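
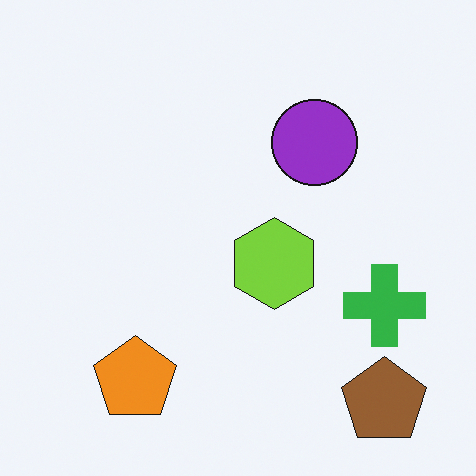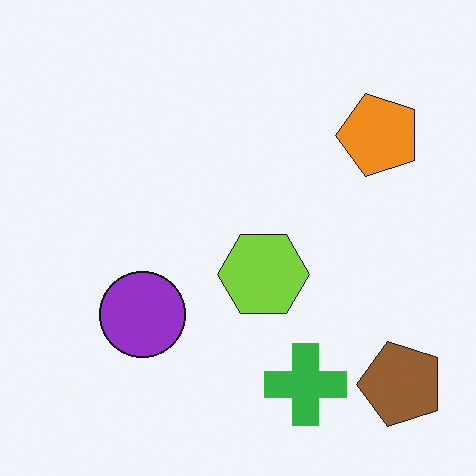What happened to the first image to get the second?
The second image is the first transposed (reflected across the top-left ↔ bottom-right diagonal).

Shapes have swapped their row and column positions — what was in the top-right is now in the bottom-left — a diagonal reflection.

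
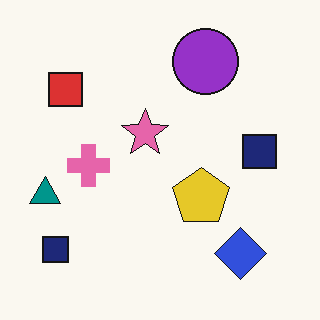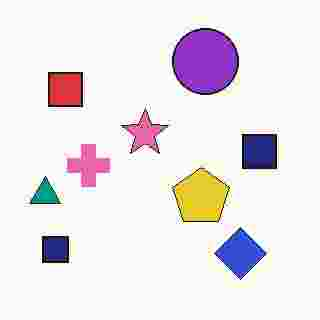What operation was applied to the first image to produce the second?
Degraded with heavy JPEG compression.

Blocky 8×8 compression artifacts appear around shape edges and the flat background shows ringing — characteristic JPEG degradation.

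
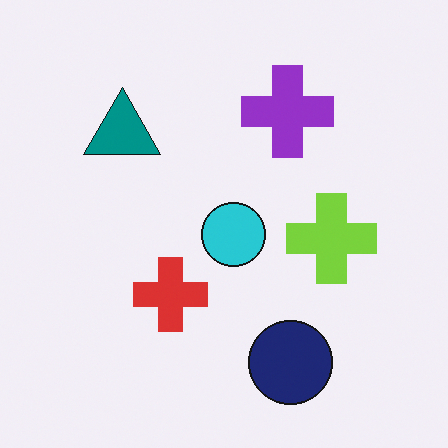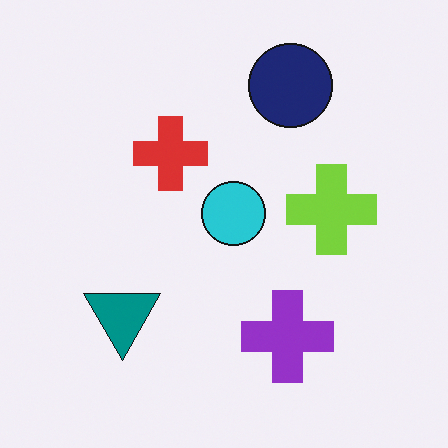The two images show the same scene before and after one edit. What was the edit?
This is the original image flipped vertically (top ↔ bottom).

The navy circle is in the bottom of the first image and the top of the second — shapes on opposite sides of the horizontal midline have swapped in a mirror flip.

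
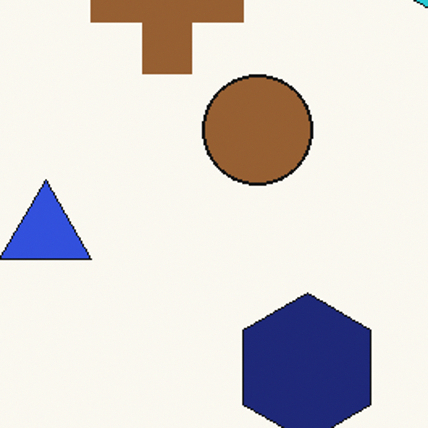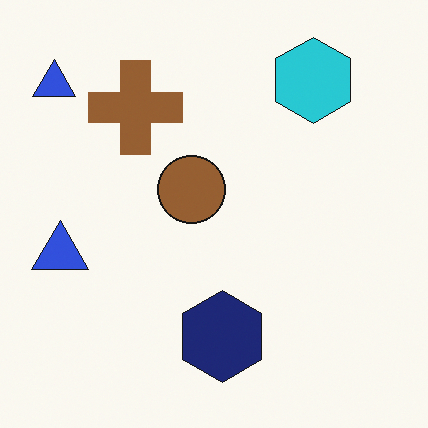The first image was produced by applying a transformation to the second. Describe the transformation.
The first image is the second cropped to a modestly smaller region and rescaled.

The visible shapes are larger and the field of view is narrower; shapes near the original edges may be partly or wholly outside the frame — a crop-and-rescale.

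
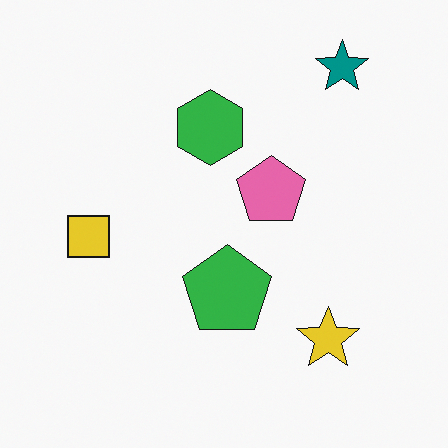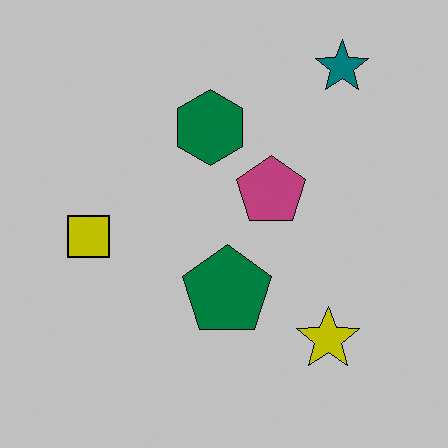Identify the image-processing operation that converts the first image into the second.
The transformation is: heavily posterized to just a handful of flat colors.

Each flat color has snapped to a coarser quantized level — most visibly, the near-white background has dropped to a flat grey.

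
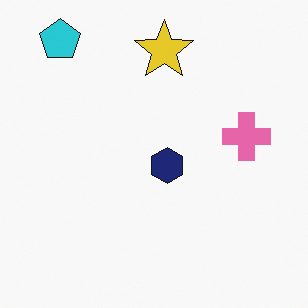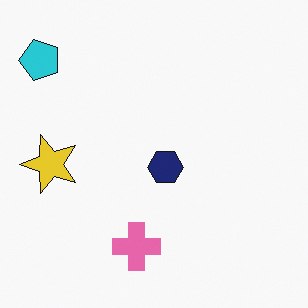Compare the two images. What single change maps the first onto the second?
The second image is the first transposed (reflected across the top-left ↔ bottom-right diagonal).

Shapes have swapped their row and column positions — what was in the top-right is now in the bottom-left — a diagonal reflection.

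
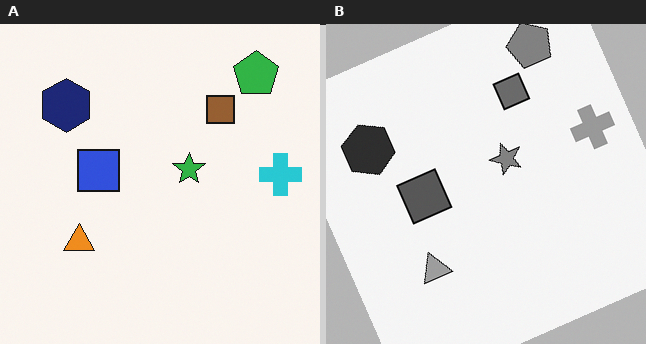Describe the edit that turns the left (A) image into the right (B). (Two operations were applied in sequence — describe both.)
This is the original image converted to grayscale, then rotated counter-clockwise by a clearly visible amount.

All color is removed — every shape is now a shade of grey. Every shape is tilted by the same angle and the image corners show triangular fill wedges — a whole-image rotation by a non-right angle.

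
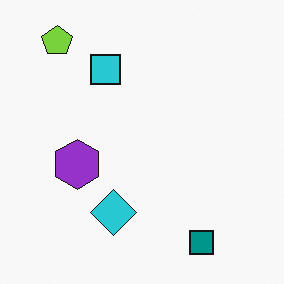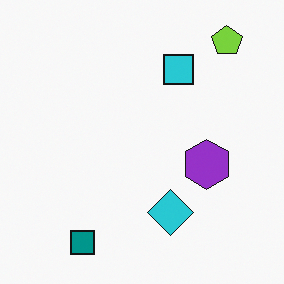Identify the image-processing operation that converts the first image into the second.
The transformation is: flipped horizontally (left ↔ right).

The lime pentagon is in the top-left of the first image and the top-right of the second — shapes on opposite sides of the vertical midline have swapped in a mirror flip.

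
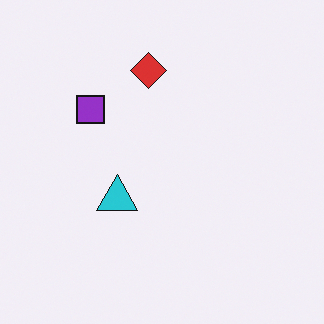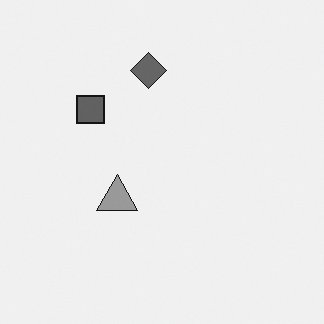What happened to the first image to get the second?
The image was converted to grayscale.

All color is removed — every shape is now a shade of grey.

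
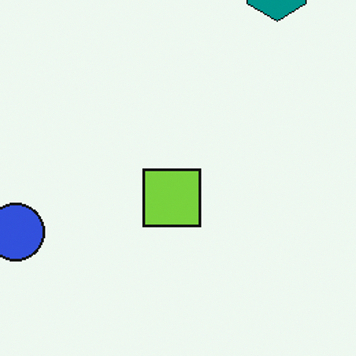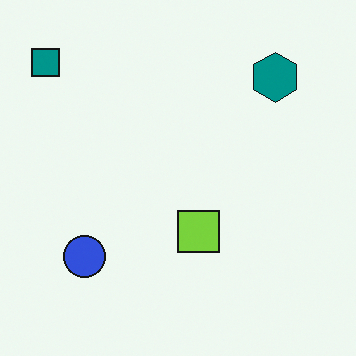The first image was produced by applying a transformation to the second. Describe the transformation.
It was cropped to a modestly smaller region and rescaled.

The visible shapes are larger and the field of view is narrower; shapes near the original edges may be partly or wholly outside the frame — a crop-and-rescale.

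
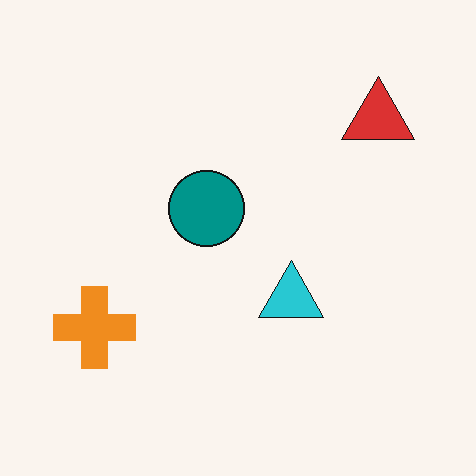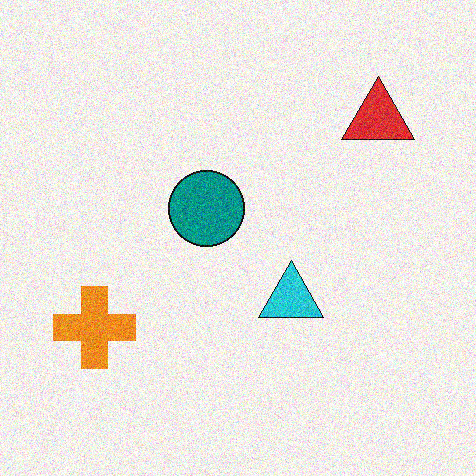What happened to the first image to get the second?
The second image is the first degraded with visible gaussian noise.

Random speckle covers the whole image, including the flat background.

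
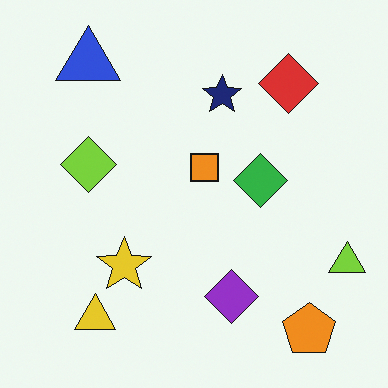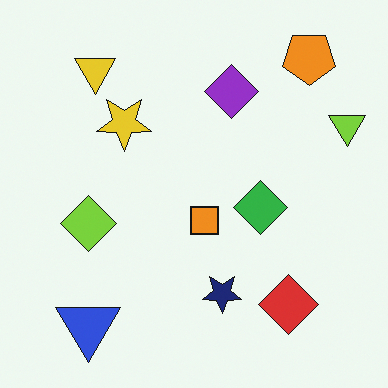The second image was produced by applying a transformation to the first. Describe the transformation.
This is the original image flipped vertically (top ↔ bottom).

The orange pentagon is in the bottom-right of the first image and the top-right of the second — shapes on opposite sides of the horizontal midline have swapped in a mirror flip.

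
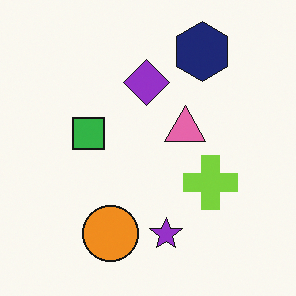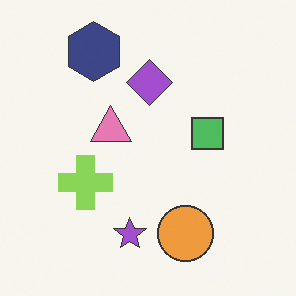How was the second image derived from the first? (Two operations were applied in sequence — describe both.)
The transformation is: flipped horizontally (left ↔ right), then given slightly reduced contrast.

The lime cross is in the right of the first image and the left of the second — shapes on opposite sides of the vertical midline have swapped in a mirror flip. Tones are pushed toward mid-grey across the whole image — a global contrast change.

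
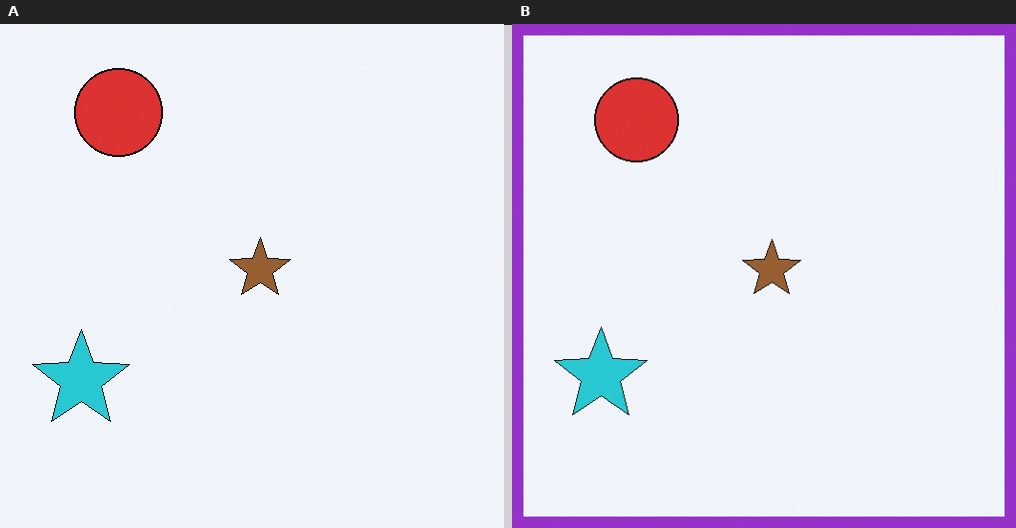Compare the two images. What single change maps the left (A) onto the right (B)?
Framed with a purple border.

A solid purple frame runs around the edge of the right (B) image, with the content slightly shrunk inside it.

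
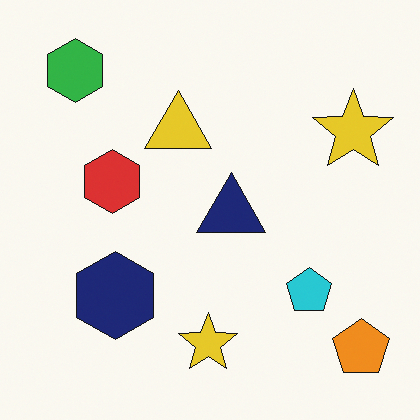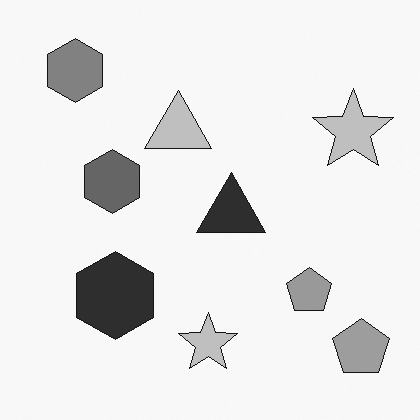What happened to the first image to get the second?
This is the original image converted to grayscale.

All color is removed — every shape is now a shade of grey.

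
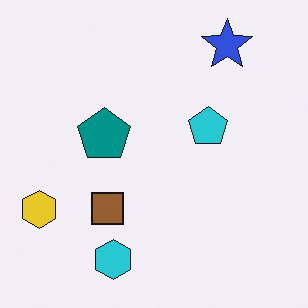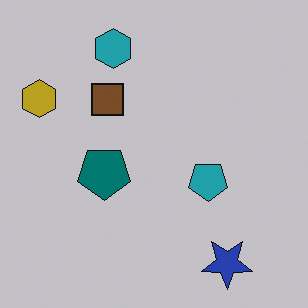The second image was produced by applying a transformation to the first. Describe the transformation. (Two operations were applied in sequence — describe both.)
The transformation is: slightly darkened, then flipped vertically (top ↔ bottom).

Every pixel — background and shapes alike — is uniformly darkened. The blue star is in the top-right of the first image and the bottom-right of the second — shapes on opposite sides of the horizontal midline have swapped in a mirror flip.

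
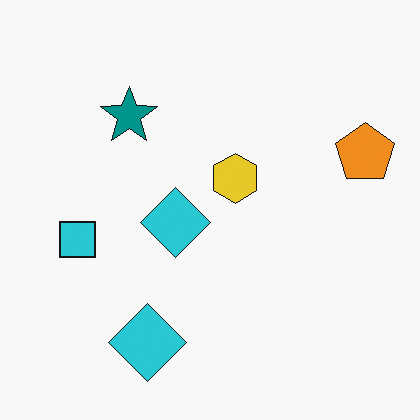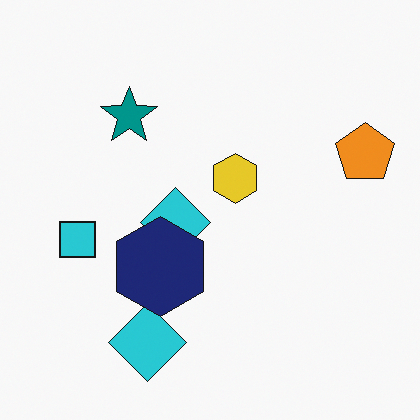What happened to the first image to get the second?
The second image is the first overlaid with an additional navy hexagon.

A navy hexagon appears in the second image that is absent from the first.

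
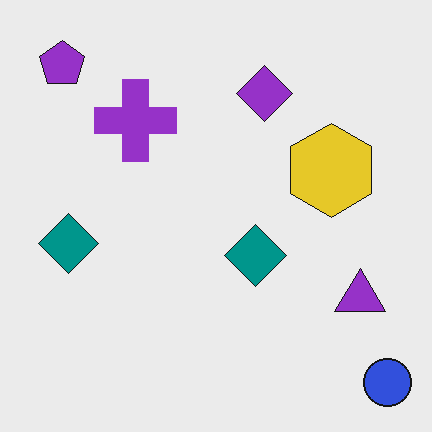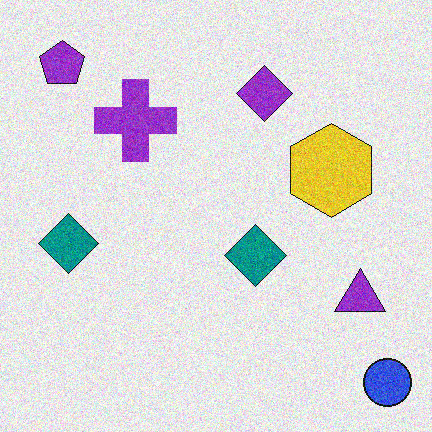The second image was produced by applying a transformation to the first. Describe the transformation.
Degraded with visible gaussian noise.

Random speckle covers the whole image, including the flat background.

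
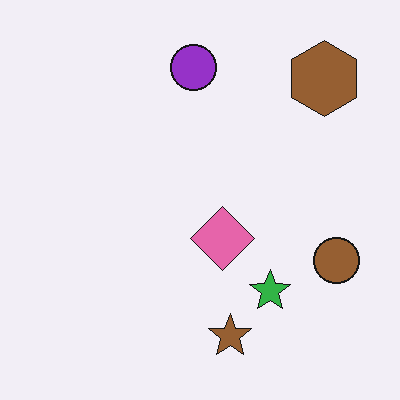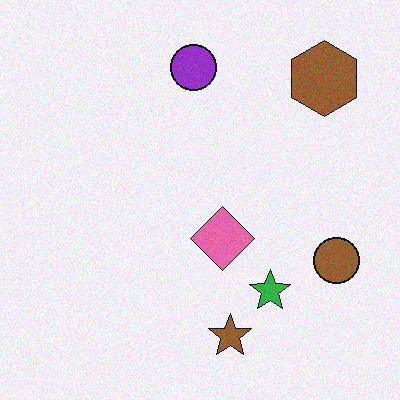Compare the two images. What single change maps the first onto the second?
The second image is the first degraded with subtle gaussian noise.

Random speckle covers the whole image, including the flat background.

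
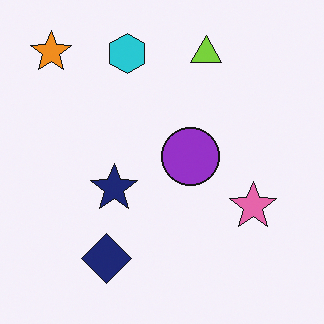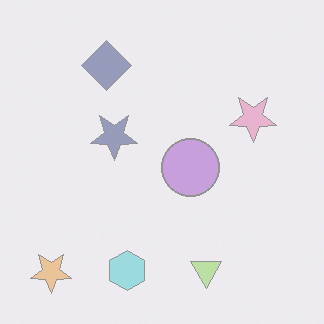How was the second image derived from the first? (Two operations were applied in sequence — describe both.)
The image was flipped vertically (top ↔ bottom), then given much lower contrast.

The orange star is in the top-left of the first image and the bottom-left of the second — shapes on opposite sides of the horizontal midline have swapped in a mirror flip. Tones are pushed toward mid-grey across the whole image — a global contrast change.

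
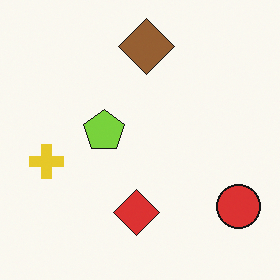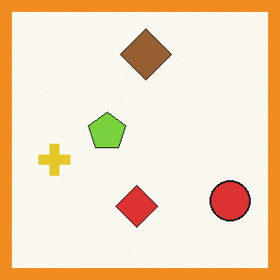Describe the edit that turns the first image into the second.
The second image is the first framed with a orange border.

A solid orange frame runs around the edge of the second image, with the content slightly shrunk inside it.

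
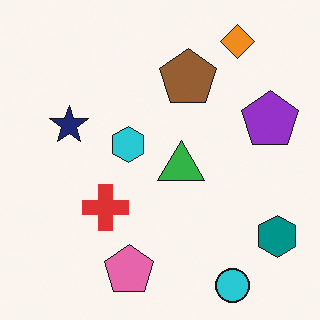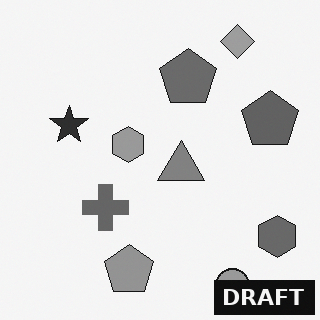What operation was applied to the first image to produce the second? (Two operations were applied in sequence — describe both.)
The transformation is: converted to grayscale, then watermarked with the text "DRAFT" in the lower-right corner.

All color is removed — every shape is now a shade of grey. A dark label reading "DRAFT" appears in the lower-right corner.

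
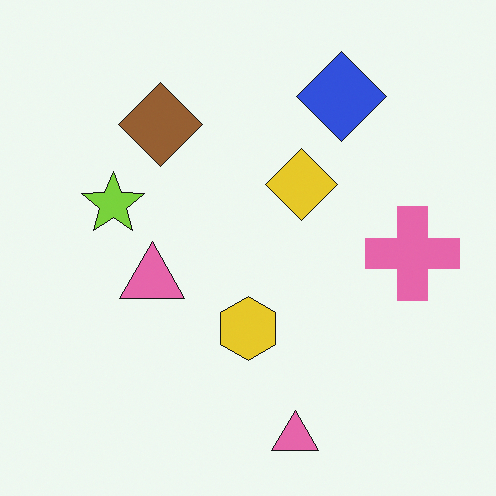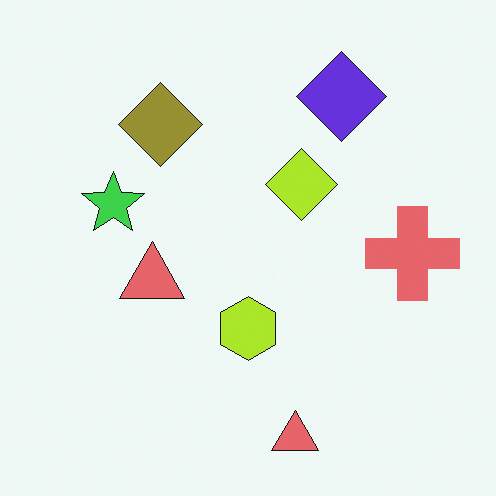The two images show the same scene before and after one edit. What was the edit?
Hue-shifted by a small amount.

Every shape's color has rotated by the same amount around the hue wheel — a uniform hue shift.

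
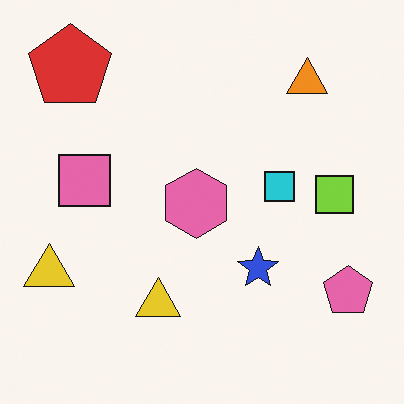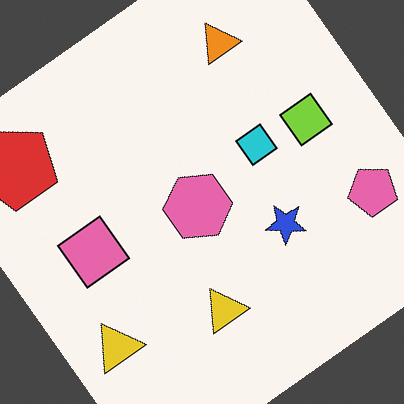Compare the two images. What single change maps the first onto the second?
This is the original image rotated counter-clockwise by a large amount — several tens of degrees.

Every shape is tilted by the same angle and the image corners show triangular fill wedges — a whole-image rotation by a non-right angle.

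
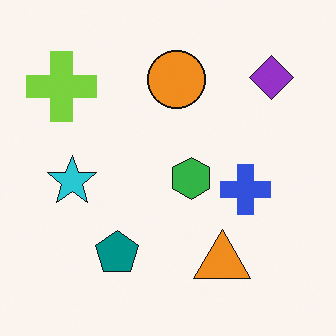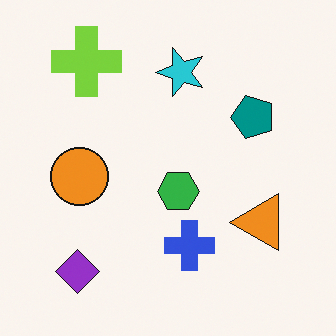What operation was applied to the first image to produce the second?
The image was transposed (reflected across the top-left ↔ bottom-right diagonal).

Shapes have swapped their row and column positions — what was in the top-right is now in the bottom-left — a diagonal reflection.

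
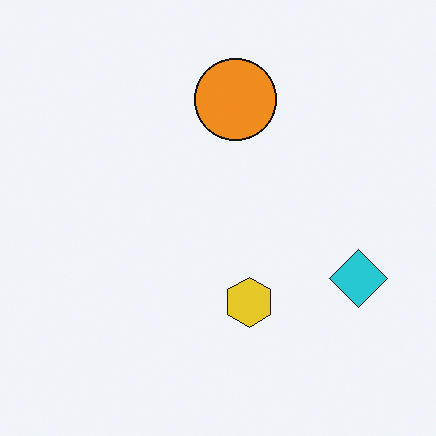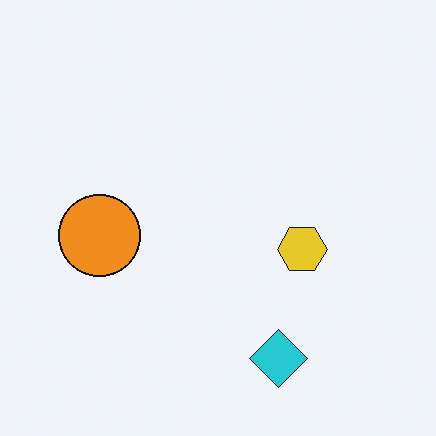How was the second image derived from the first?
This is the original image transposed (reflected across the top-left ↔ bottom-right diagonal).

Shapes have swapped their row and column positions — what was in the top-right is now in the bottom-left — a diagonal reflection.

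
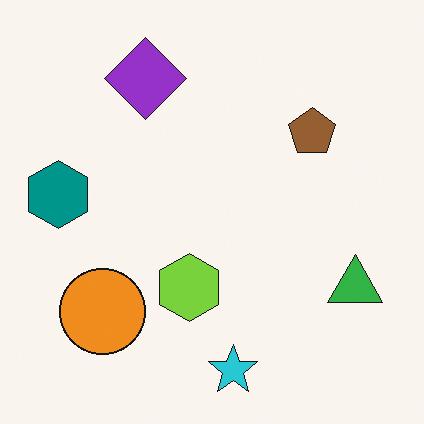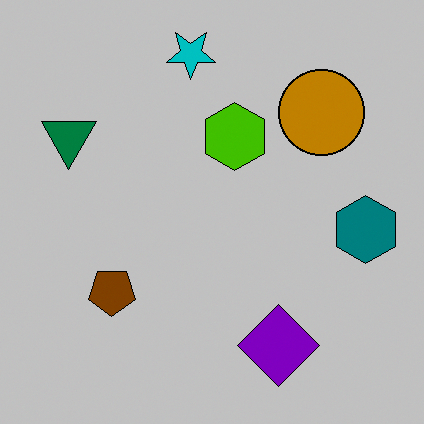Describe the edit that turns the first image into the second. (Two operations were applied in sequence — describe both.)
Rotated 180°, then aggressively posterized.

The green triangle sits in the bottom-right of the first image and the top-left of the second — consistent with a whole-image 180° rotation. Each flat color has snapped to a coarser quantized level — most visibly, the near-white background has dropped to a flat grey.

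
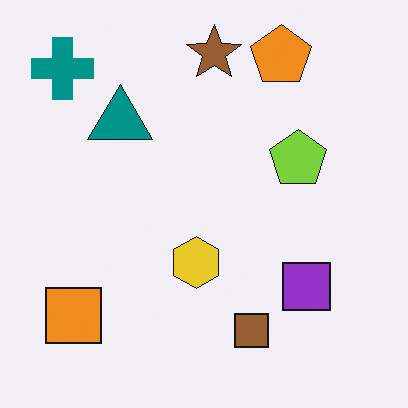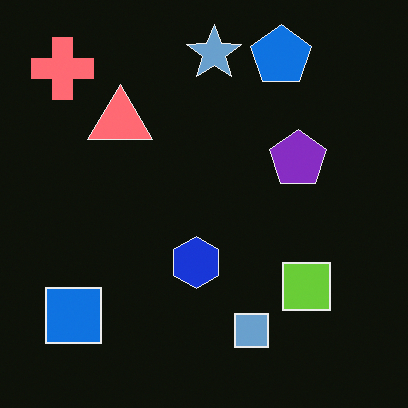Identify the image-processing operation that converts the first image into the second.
The second image is the first color-inverted (negative).

The light background has become dark and every shape's color is its complement — a photographic negative.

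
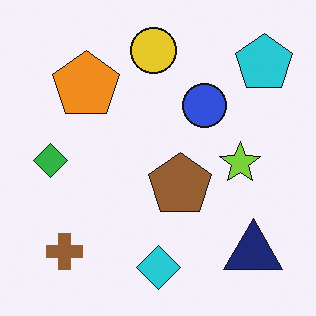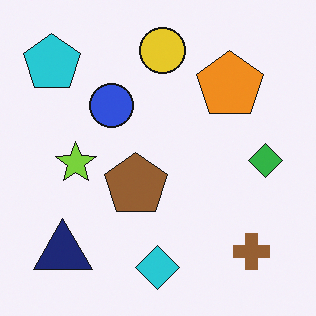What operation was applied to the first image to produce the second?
It was flipped horizontally (left ↔ right).

The green diamond is in the left of the first image and the right of the second — shapes on opposite sides of the vertical midline have swapped in a mirror flip.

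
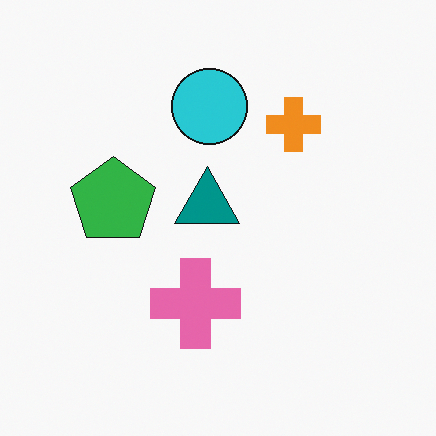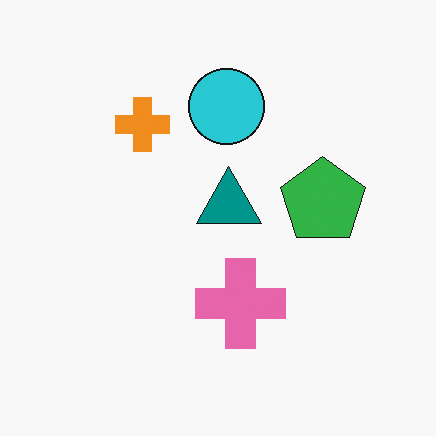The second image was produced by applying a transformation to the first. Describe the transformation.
This is the original image flipped horizontally (left ↔ right).

The green pentagon is in the left of the first image and the right of the second — shapes on opposite sides of the vertical midline have swapped in a mirror flip.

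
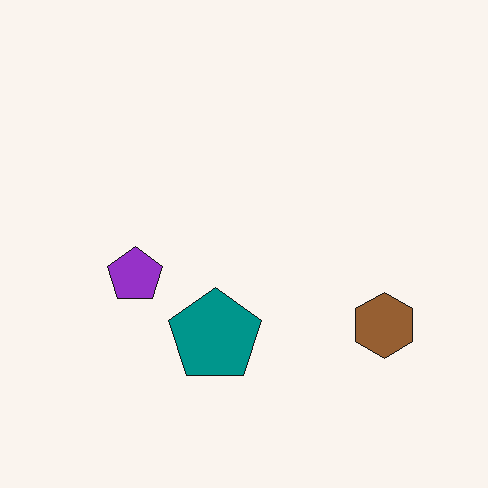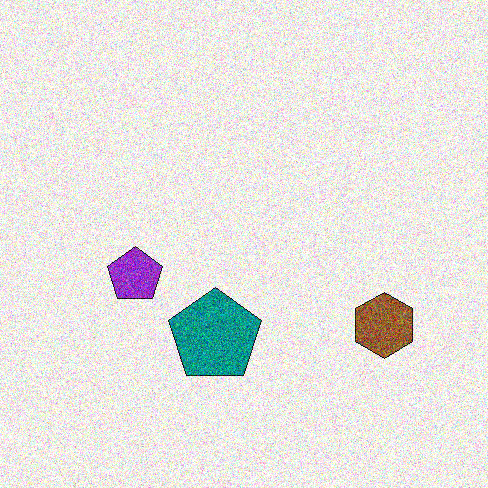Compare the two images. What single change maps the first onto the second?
It was degraded with heavy additive noise.

Random speckle covers the whole image, including the flat background.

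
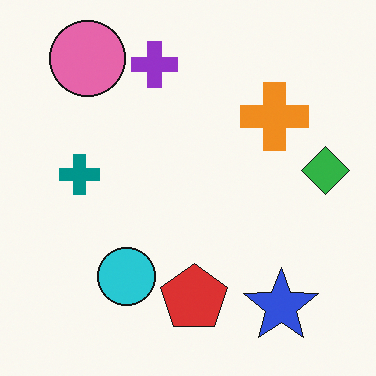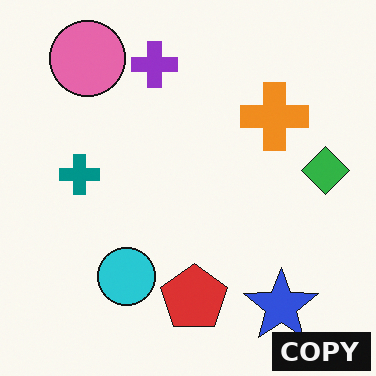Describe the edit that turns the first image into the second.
This is the original image watermarked with the text "COPY" in the lower-right corner.

A dark label reading "COPY" appears in the lower-right corner.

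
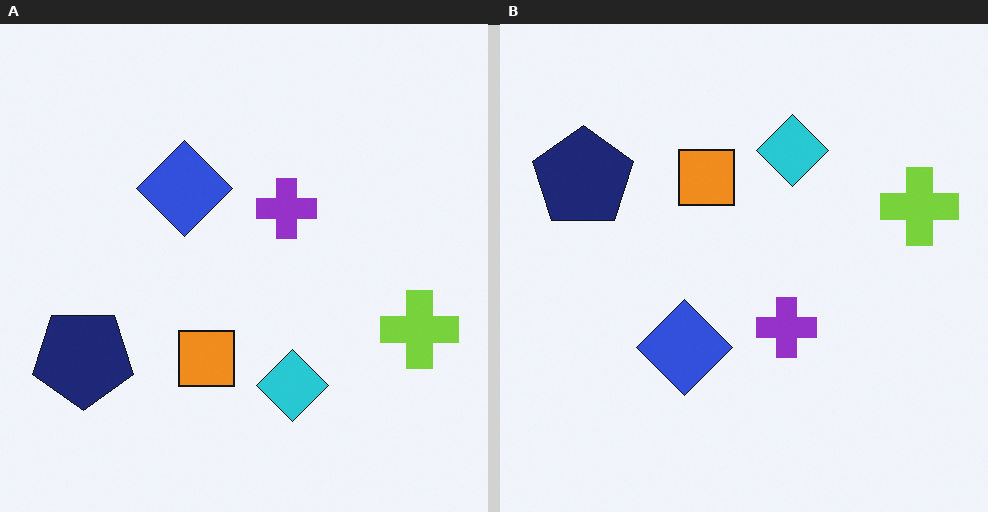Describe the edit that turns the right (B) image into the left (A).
It was flipped vertically (top ↔ bottom).

The cyan diamond is in the top of the right (B) image and the bottom of the left (A) — shapes on opposite sides of the horizontal midline have swapped in a mirror flip.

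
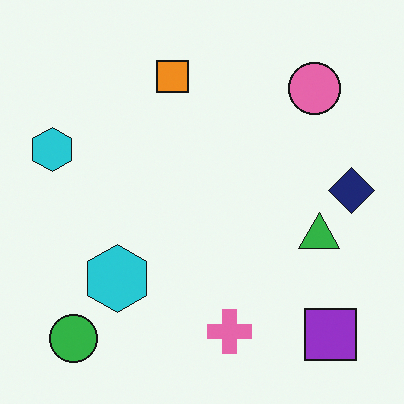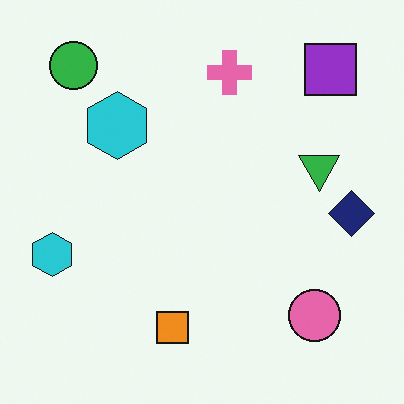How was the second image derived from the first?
It was flipped vertically (top ↔ bottom).

The green circle is in the bottom-left of the first image and the top-left of the second — shapes on opposite sides of the horizontal midline have swapped in a mirror flip.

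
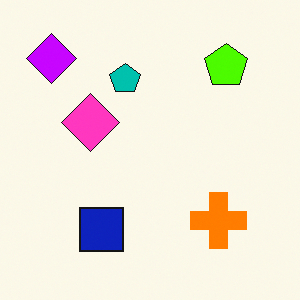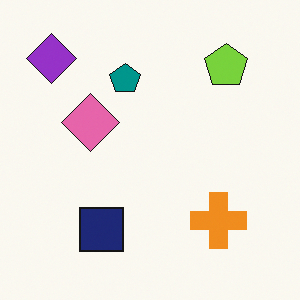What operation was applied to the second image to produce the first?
The image was made much more vivid (saturation change).

All colors are more vivid — a global saturation change.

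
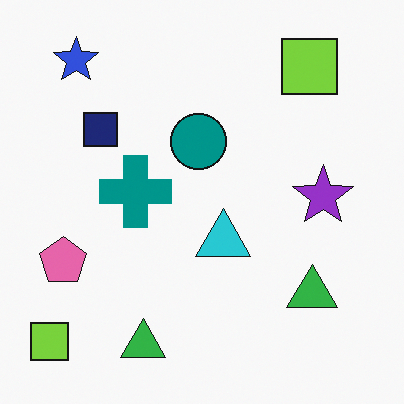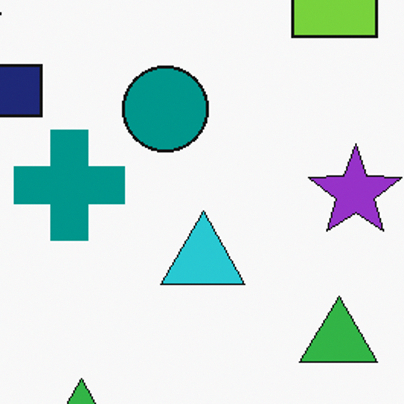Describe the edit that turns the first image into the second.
Cropped slightly and scaled back up.

The visible shapes are larger and the field of view is narrower; shapes near the original edges may be partly or wholly outside the frame — a crop-and-rescale.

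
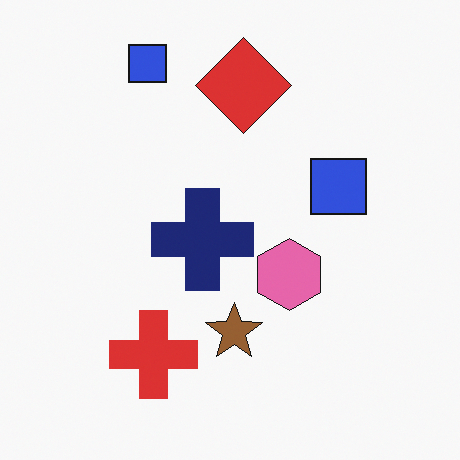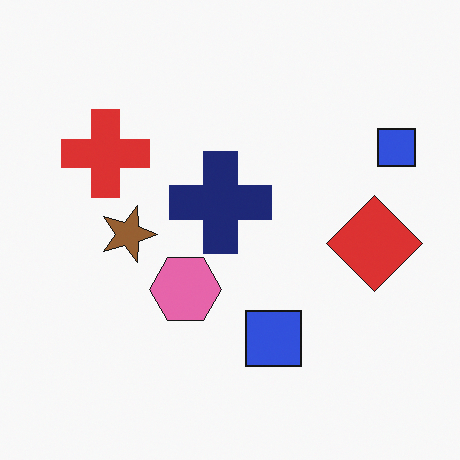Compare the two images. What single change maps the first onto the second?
This is the original image rotated 90° clockwise.

The red cross sits in the bottom-left of the first image and the top-left of the second — consistent with a whole-image 90° clockwise rotation.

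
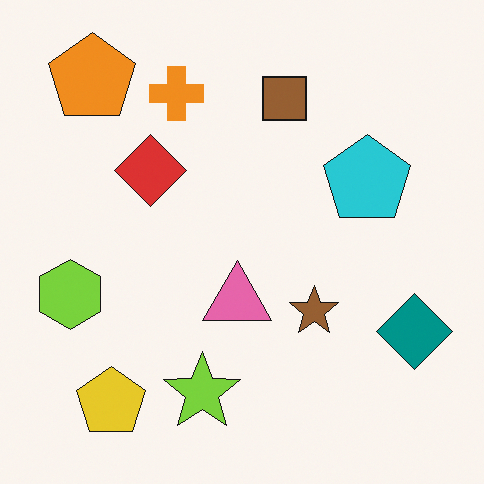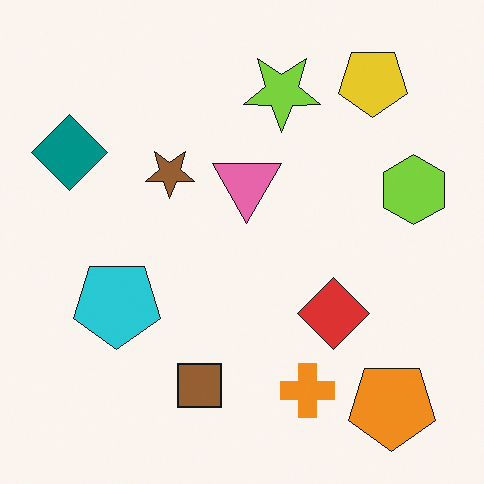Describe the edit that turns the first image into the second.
Rotated 180°.

The orange pentagon sits in the top-left of the first image and the bottom-right of the second — consistent with a whole-image 180° rotation.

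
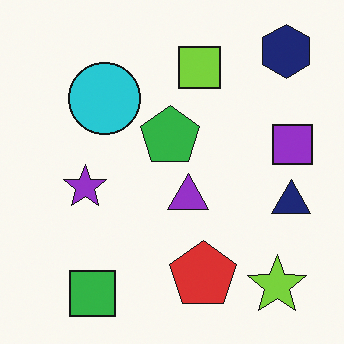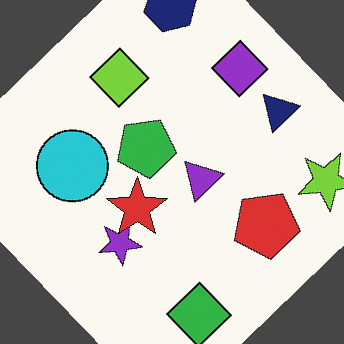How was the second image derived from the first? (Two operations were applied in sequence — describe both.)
This is the original image rotated counter-clockwise by a large amount — several tens of degrees, then overlaid with an additional red star.

Every shape is tilted by the same angle and the image corners show triangular fill wedges — a whole-image rotation by a non-right angle. A red star appears in the second image that is absent from the first.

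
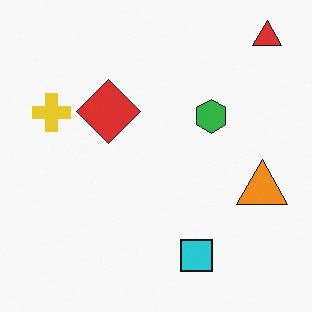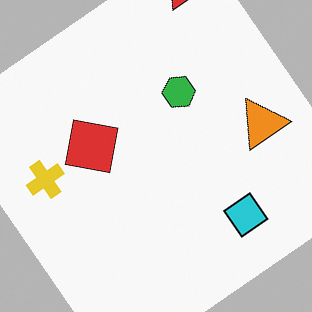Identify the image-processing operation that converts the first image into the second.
The transformation is: rotated counter-clockwise by a large amount — several tens of degrees.

Every shape is tilted by the same angle and the image corners show triangular fill wedges — a whole-image rotation by a non-right angle.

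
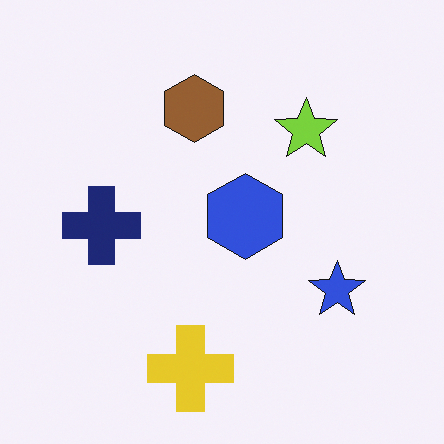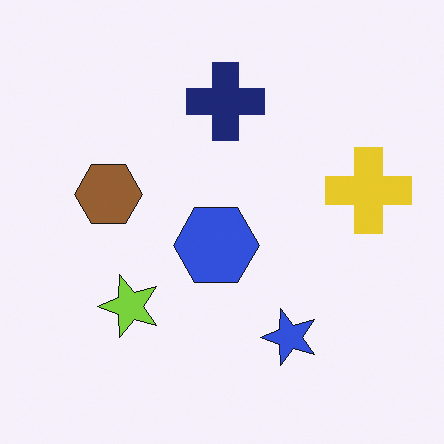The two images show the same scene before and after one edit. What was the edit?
This is the original image transposed (reflected across the top-left ↔ bottom-right diagonal).

Shapes have swapped their row and column positions — what was in the top-right is now in the bottom-left — a diagonal reflection.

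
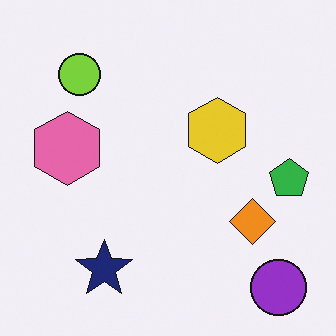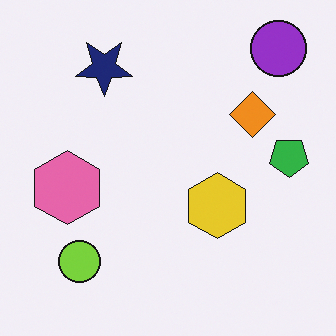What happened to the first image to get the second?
It was flipped vertically (top ↔ bottom).

The purple circle is in the bottom-right of the first image and the top-right of the second — shapes on opposite sides of the horizontal midline have swapped in a mirror flip.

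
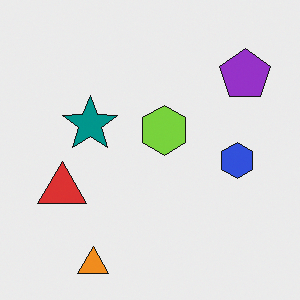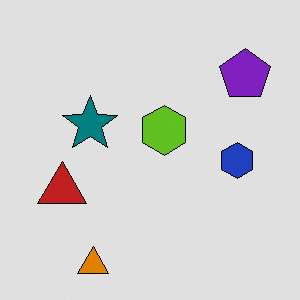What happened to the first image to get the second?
This is the original image posterized to a reduced palette.

Each flat color has snapped to a coarser quantized level — most visibly, the near-white background has dropped to a flat grey.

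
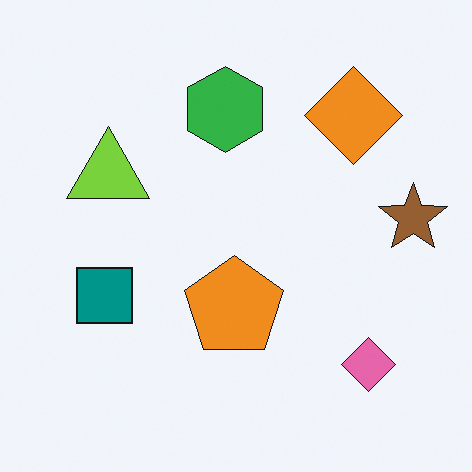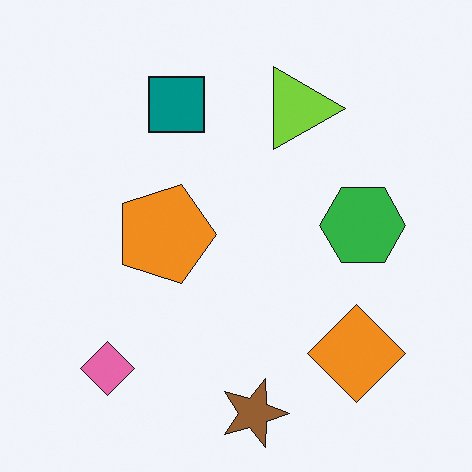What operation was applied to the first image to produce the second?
The transformation is: rotated 90° clockwise.

The pink diamond sits in the bottom-right of the first image and the bottom-left of the second — consistent with a whole-image 90° clockwise rotation.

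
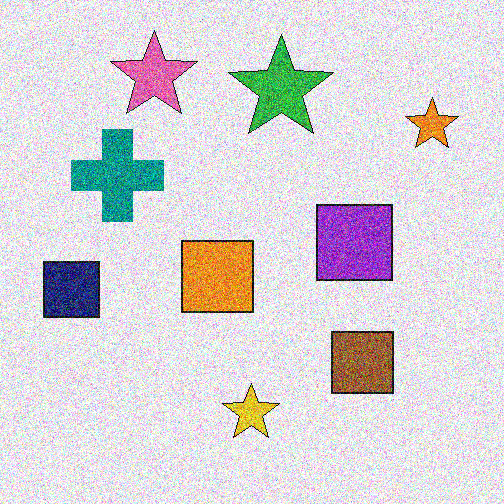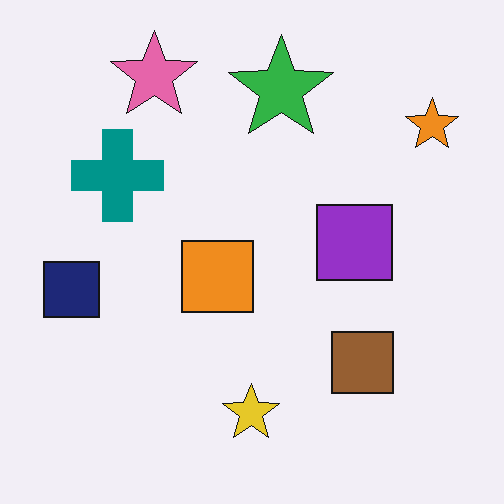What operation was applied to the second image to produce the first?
This is the original image degraded with heavy additive noise.

Random speckle covers the whole image, including the flat background.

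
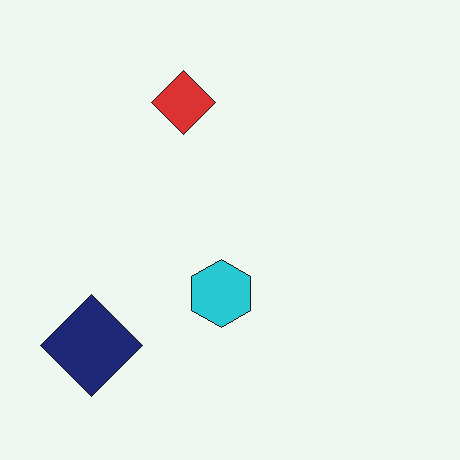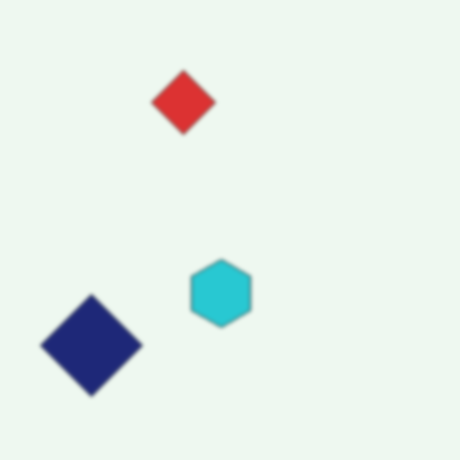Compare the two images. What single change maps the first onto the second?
It was slightly softened.

Shape edges and outlines are uniformly softened across the whole image.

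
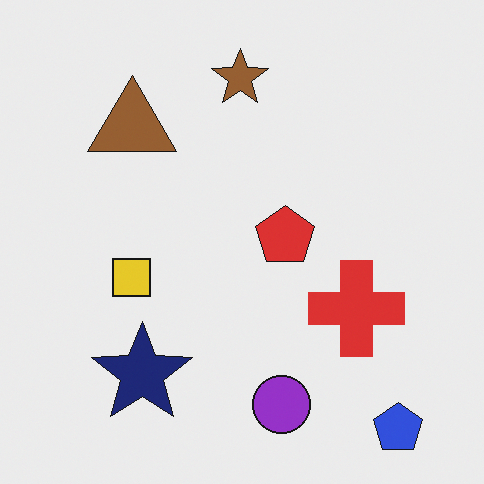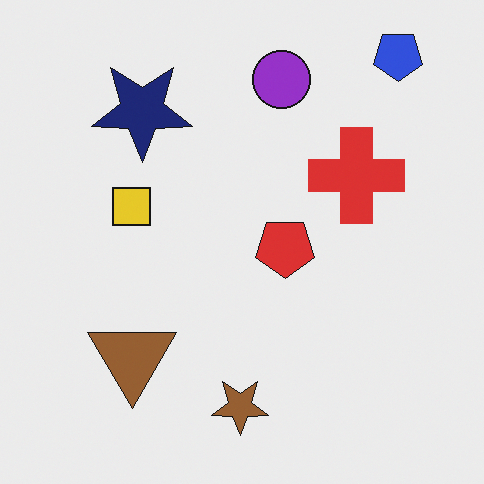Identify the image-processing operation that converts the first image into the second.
This is the original image flipped vertically (top ↔ bottom).

The blue pentagon is in the bottom-right of the first image and the top-right of the second — shapes on opposite sides of the horizontal midline have swapped in a mirror flip.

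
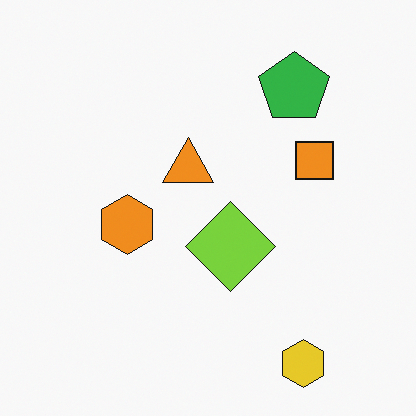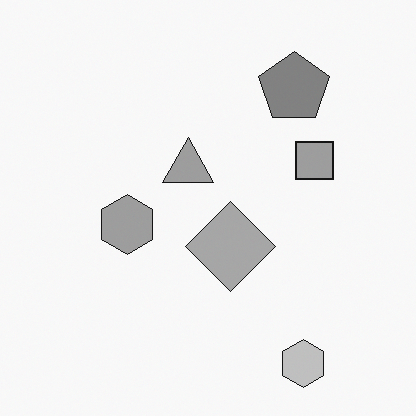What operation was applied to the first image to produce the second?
Converted to grayscale.

All color is removed — every shape is now a shade of grey.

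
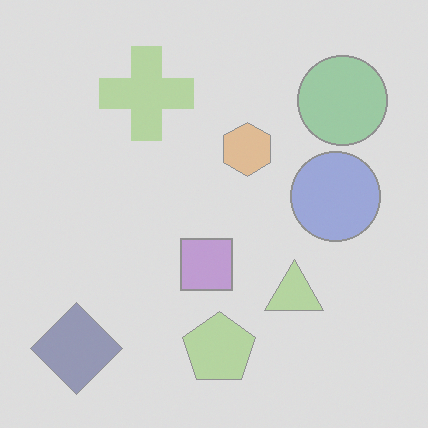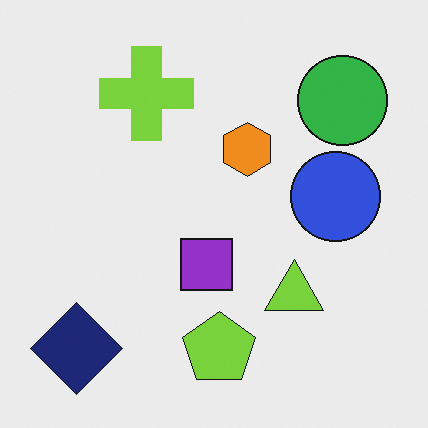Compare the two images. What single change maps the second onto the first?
The first image is the second washed out (contrast reduced).

Tones are pushed toward mid-grey across the whole image — a global contrast change.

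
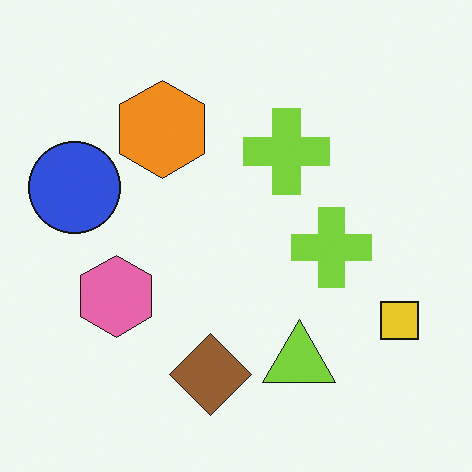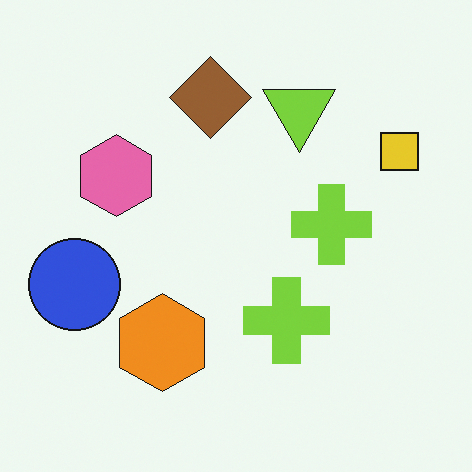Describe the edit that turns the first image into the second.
The image was flipped vertically (top ↔ bottom).

The brown diamond is in the bottom of the first image and the top of the second — shapes on opposite sides of the horizontal midline have swapped in a mirror flip.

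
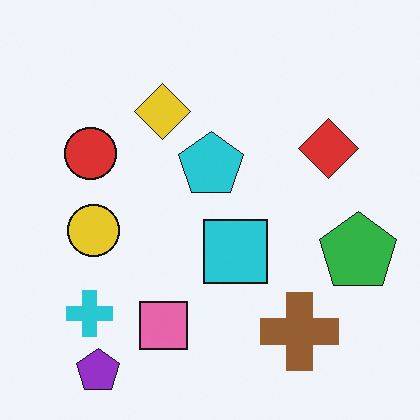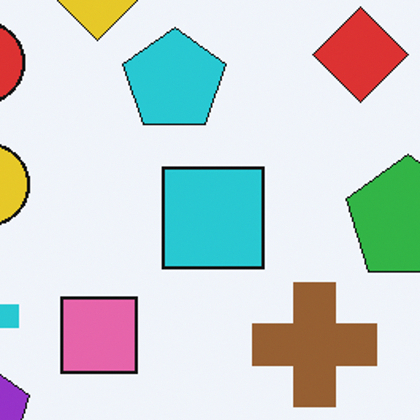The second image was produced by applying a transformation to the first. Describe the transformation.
The image was cropped slightly and scaled back up.

The visible shapes are larger and the field of view is narrower; shapes near the original edges may be partly or wholly outside the frame — a crop-and-rescale.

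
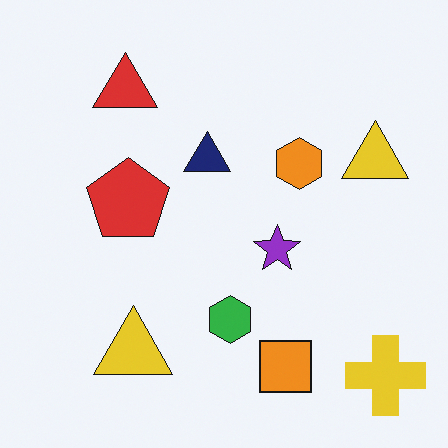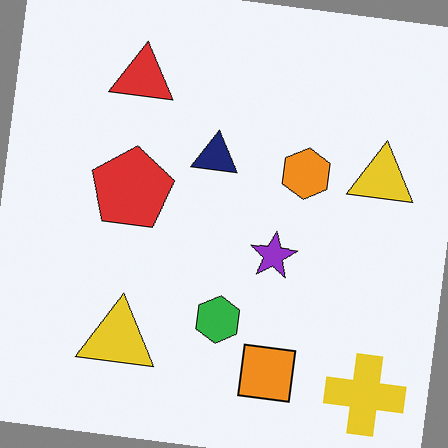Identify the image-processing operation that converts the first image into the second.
The image was rotated clockwise by a few degrees.

Every shape is tilted by the same angle and the image corners show triangular fill wedges — a whole-image rotation by a non-right angle.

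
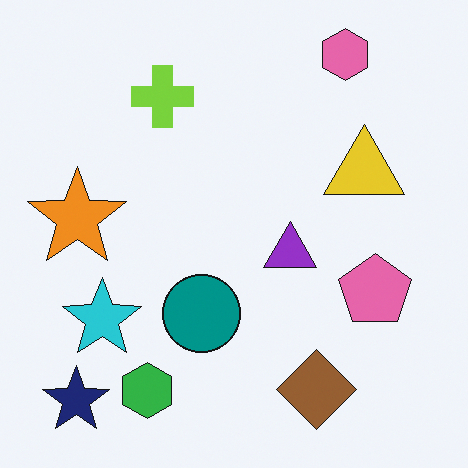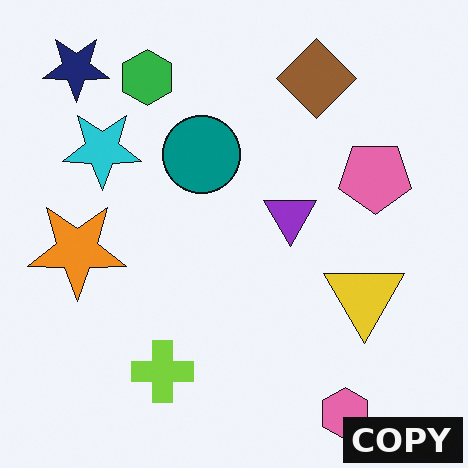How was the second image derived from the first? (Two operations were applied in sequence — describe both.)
Flipped vertically (top ↔ bottom), then watermarked with the text "COPY" in the lower-right corner.

The pink hexagon is in the top-right of the first image and the bottom-right of the second — shapes on opposite sides of the horizontal midline have swapped in a mirror flip. A dark label reading "COPY" appears in the lower-right corner.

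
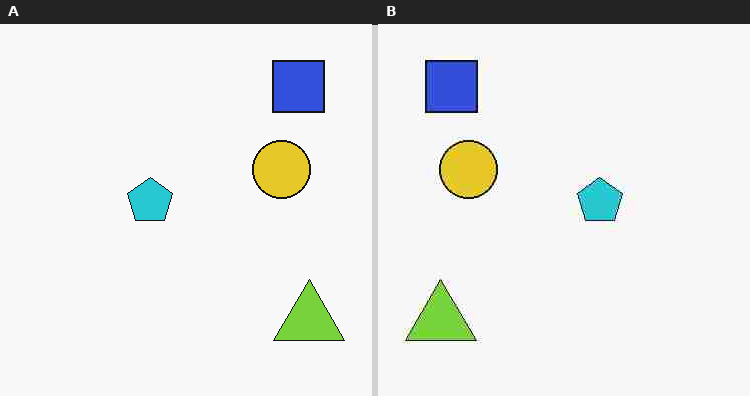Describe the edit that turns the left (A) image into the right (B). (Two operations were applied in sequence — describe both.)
Flipped horizontally (left ↔ right), then degraded with heavy JPEG compression.

The lime triangle is in the bottom-right of the left (A) image and the bottom-left of the right (B) — shapes on opposite sides of the vertical midline have swapped in a mirror flip. Blocky 8×8 compression artifacts appear around shape edges and the flat background shows ringing — characteristic JPEG degradation.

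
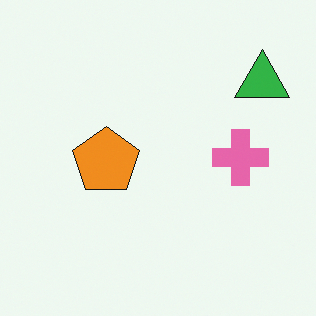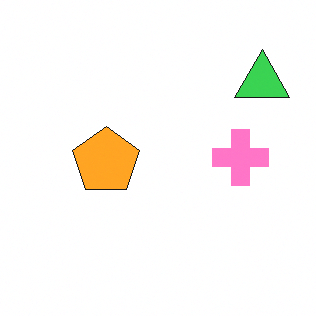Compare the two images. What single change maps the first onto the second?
It was slightly brightened.

Every pixel — background and shapes alike — is uniformly brightened.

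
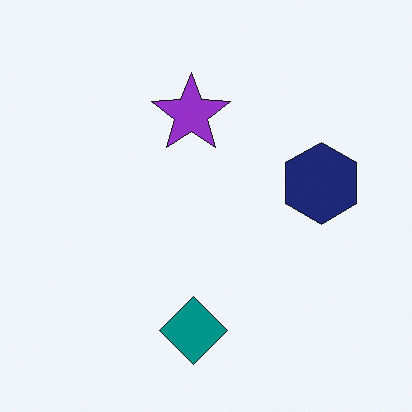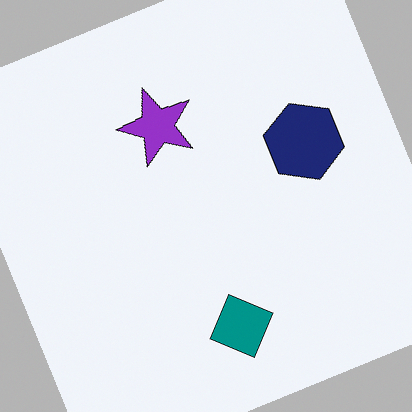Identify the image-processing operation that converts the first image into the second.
Rotated counter-clockwise by a clearly visible amount.

Every shape is tilted by the same angle and the image corners show triangular fill wedges — a whole-image rotation by a non-right angle.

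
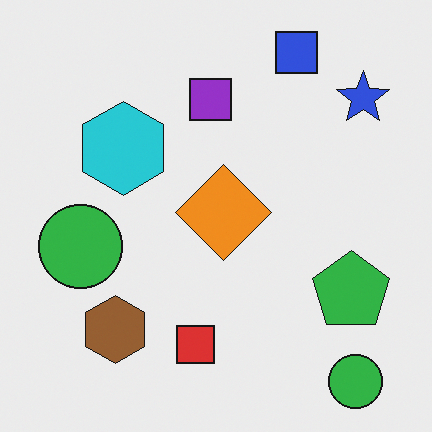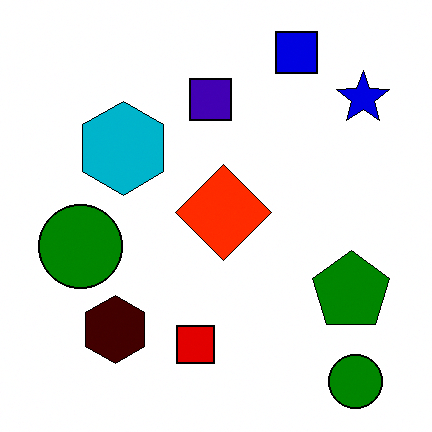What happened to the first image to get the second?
The second image is the first given much higher contrast.

Tones are pushed away from mid-grey across the whole image — a global contrast change.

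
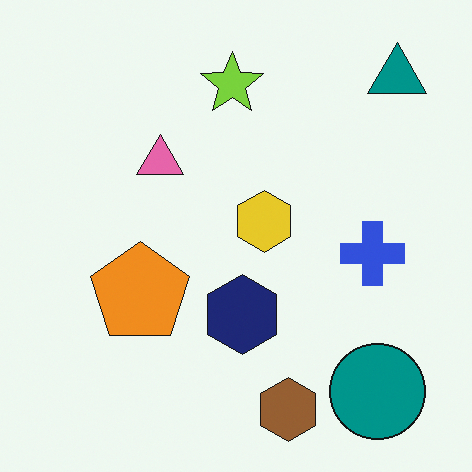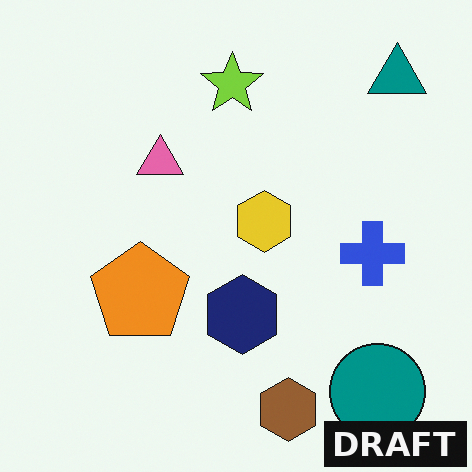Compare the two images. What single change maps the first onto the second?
The transformation is: watermarked with the text "DRAFT" in the lower-right corner.

A dark label reading "DRAFT" appears in the lower-right corner.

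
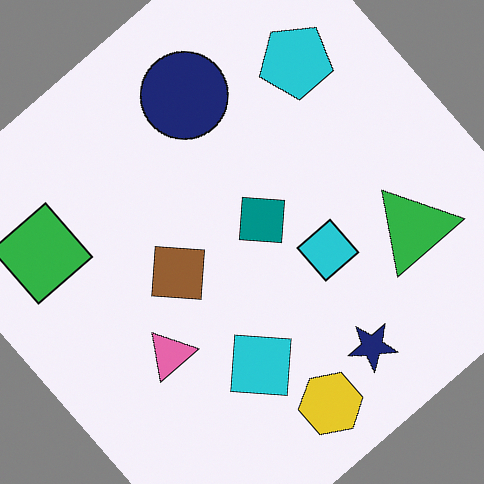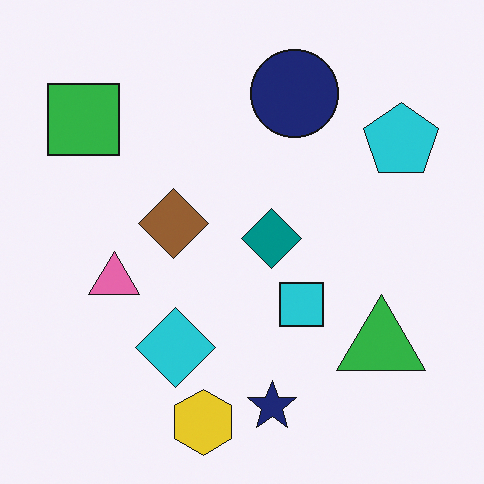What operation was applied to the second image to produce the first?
It was rotated counter-clockwise by a large amount — several tens of degrees.

Every shape is tilted by the same angle and the image corners show triangular fill wedges — a whole-image rotation by a non-right angle.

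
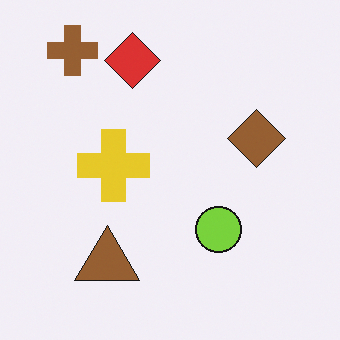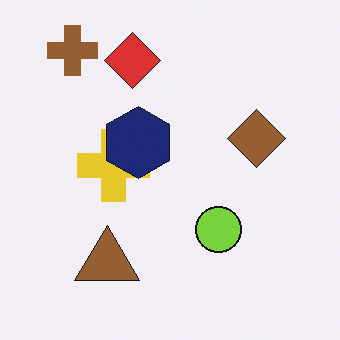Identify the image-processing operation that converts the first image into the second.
The transformation is: overlaid with an additional navy hexagon.

A navy hexagon appears in the second image that is absent from the first.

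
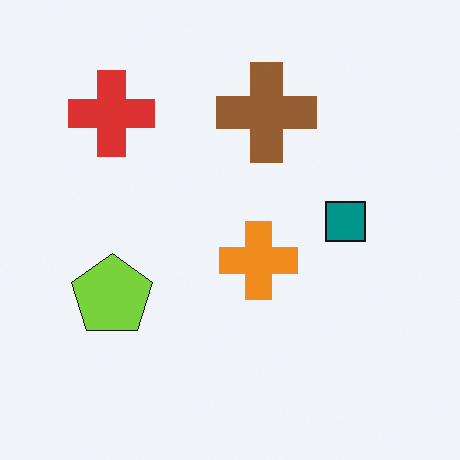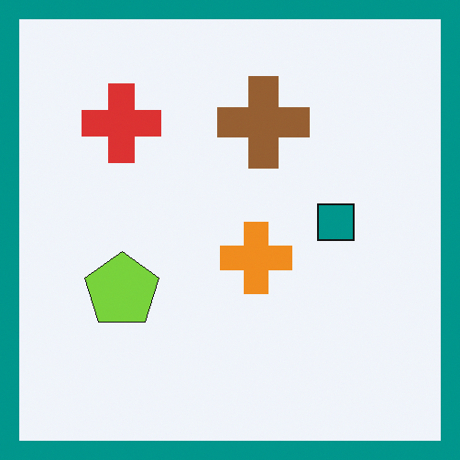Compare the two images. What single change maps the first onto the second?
The transformation is: framed with a teal border.

A solid teal frame runs around the edge of the second image, with the content slightly shrunk inside it.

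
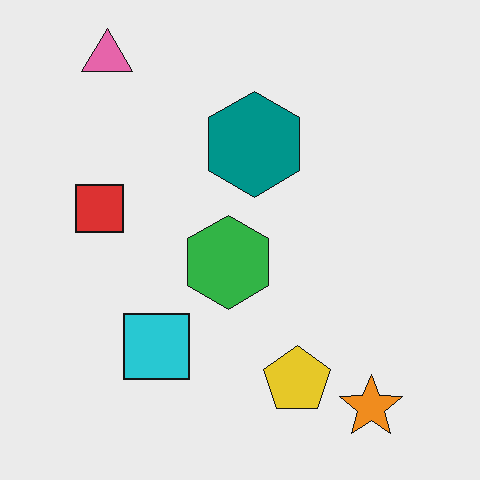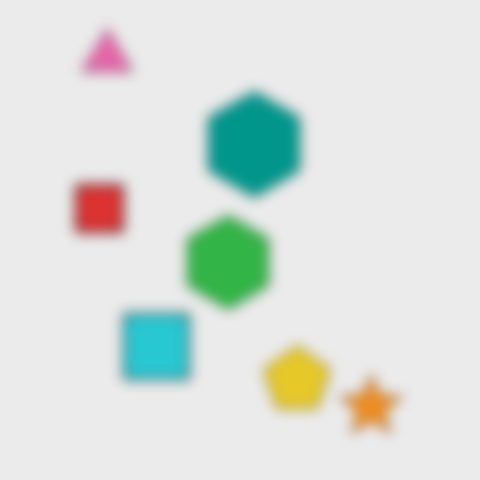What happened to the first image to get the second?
The image was strongly gaussian-blurred.

Shape edges and outlines are uniformly softened across the whole image.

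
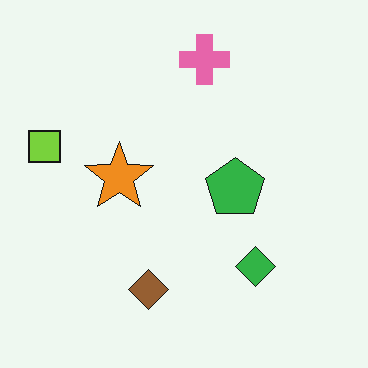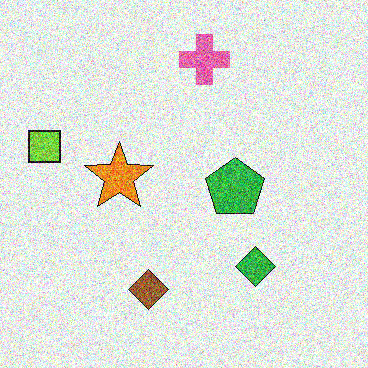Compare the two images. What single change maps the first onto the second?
It was degraded with heavy additive noise.

Random speckle covers the whole image, including the flat background.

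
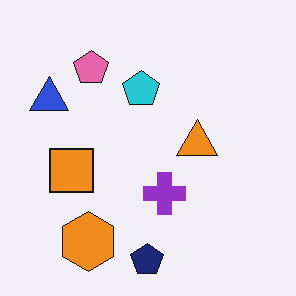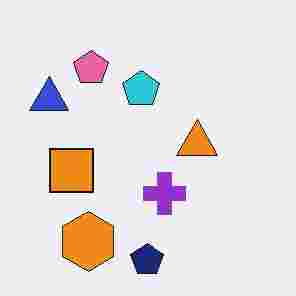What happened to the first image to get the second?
The transformation is: degraded with heavy JPEG compression.

Blocky 8×8 compression artifacts appear around shape edges and the flat background shows ringing — characteristic JPEG degradation.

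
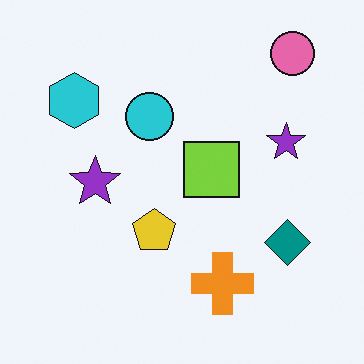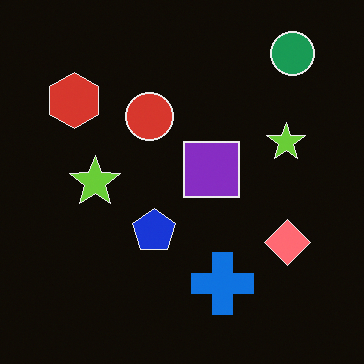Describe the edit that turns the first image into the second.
Color-inverted (negative).

The light background has become dark and every shape's color is its complement — a photographic negative.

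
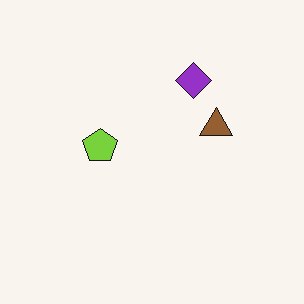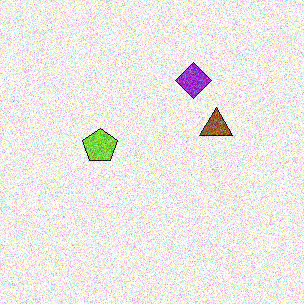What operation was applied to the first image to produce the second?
It was degraded with a thick layer of grain.

Random speckle covers the whole image, including the flat background.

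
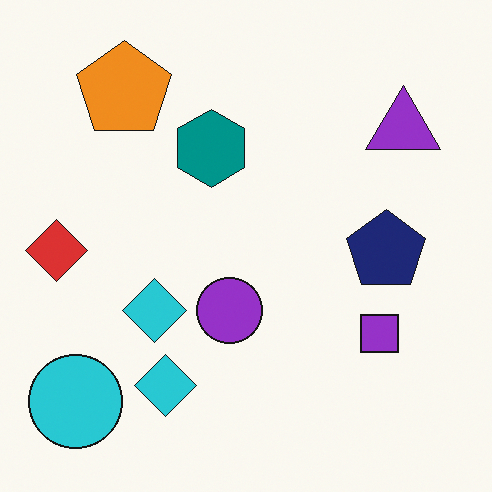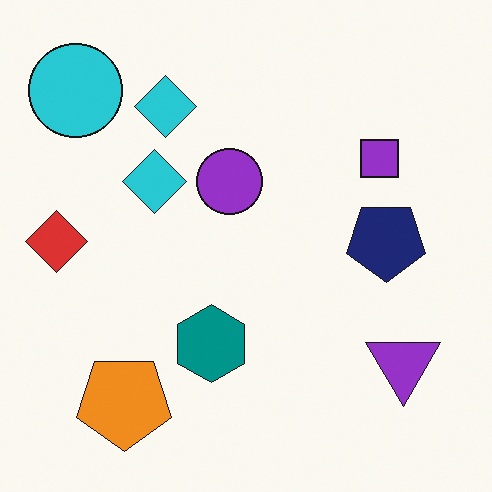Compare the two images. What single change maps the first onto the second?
The image was flipped vertically (top ↔ bottom).

The orange pentagon is in the top-left of the first image and the bottom-left of the second — shapes on opposite sides of the horizontal midline have swapped in a mirror flip.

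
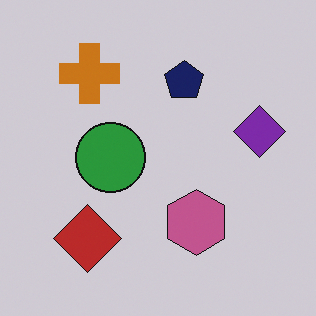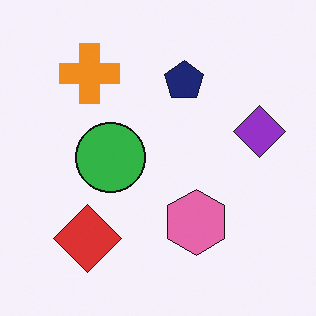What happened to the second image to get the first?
The first image is the second darkened a little.

Every pixel — background and shapes alike — is uniformly darkened.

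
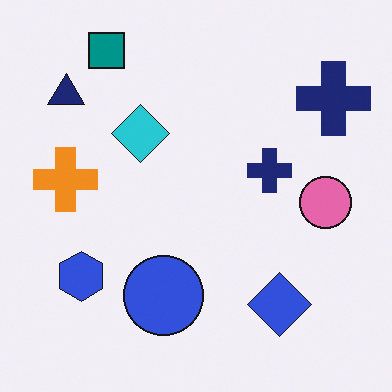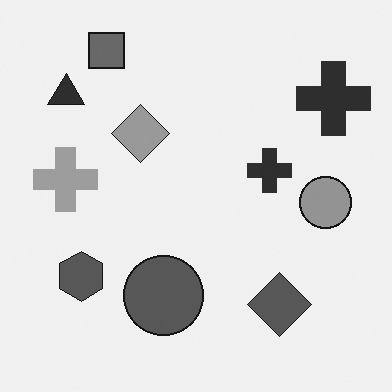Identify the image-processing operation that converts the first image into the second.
The second image is the first converted to grayscale.

All color is removed — every shape is now a shade of grey.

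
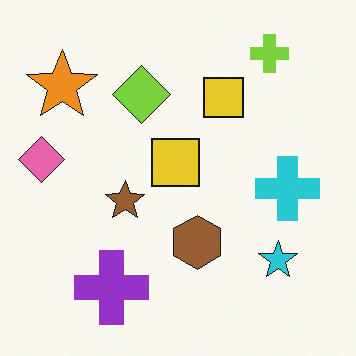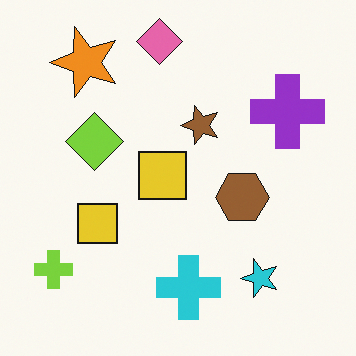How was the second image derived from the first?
It was transposed (reflected across the top-left ↔ bottom-right diagonal).

Shapes have swapped their row and column positions — what was in the top-right is now in the bottom-left — a diagonal reflection.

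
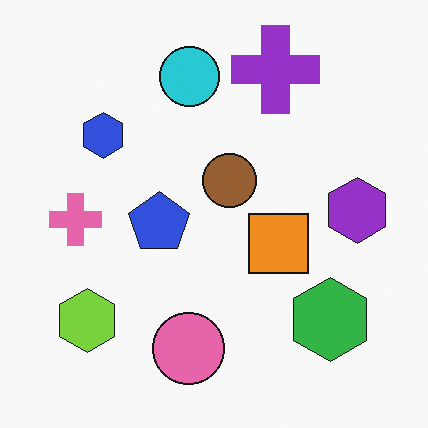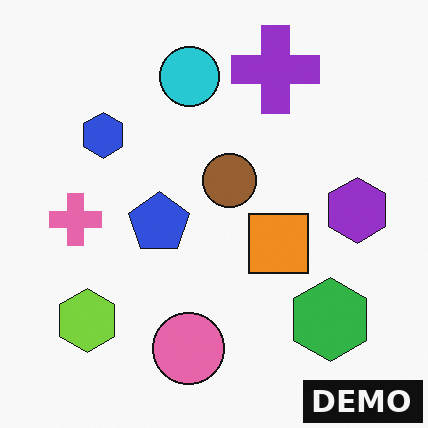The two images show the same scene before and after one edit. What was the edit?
This is the original image watermarked with the text "DEMO" in the lower-right corner.

A dark label reading "DEMO" appears in the lower-right corner.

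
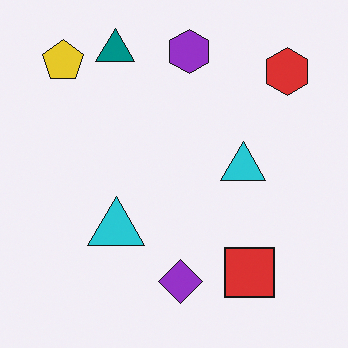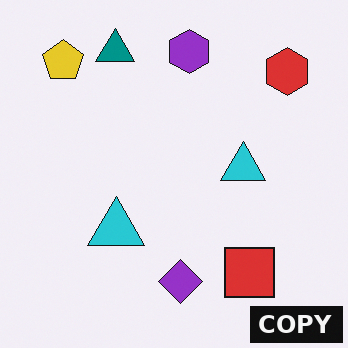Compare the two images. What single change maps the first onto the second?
The image was watermarked with the text "COPY" in the lower-right corner.

A dark label reading "COPY" appears in the lower-right corner.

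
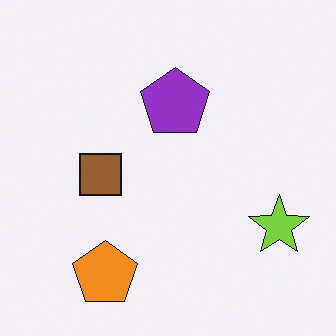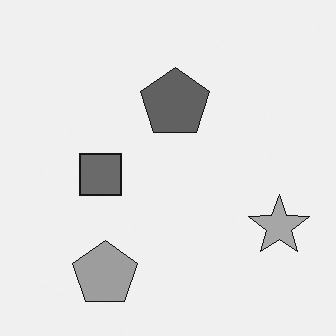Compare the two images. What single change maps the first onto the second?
The transformation is: converted to grayscale.

All color is removed — every shape is now a shade of grey.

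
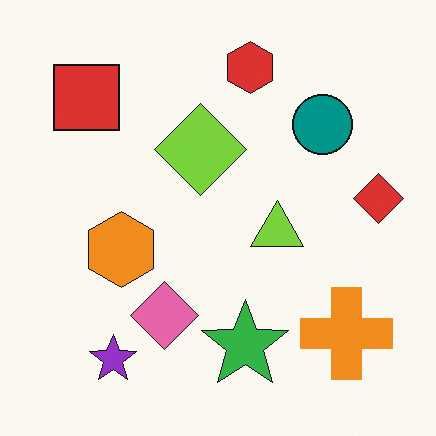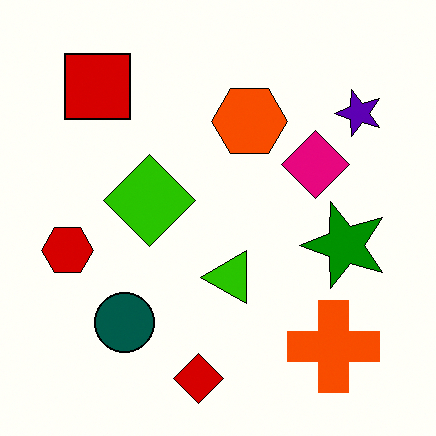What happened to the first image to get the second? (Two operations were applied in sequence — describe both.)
The image was boosted in contrast, then transposed (reflected across the top-left ↔ bottom-right diagonal).

Tones are pushed away from mid-grey across the whole image — a global contrast change. Shapes have swapped their row and column positions — what was in the top-right is now in the bottom-left — a diagonal reflection.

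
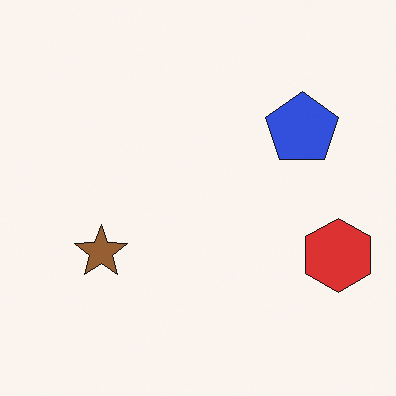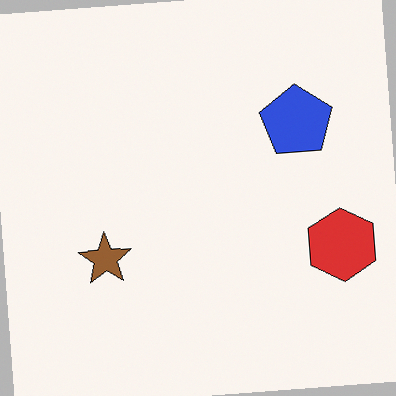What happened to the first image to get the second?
The second image is the first rotated counter-clockwise by a slight angle.

Every shape is tilted by the same angle and the image corners show triangular fill wedges — a whole-image rotation by a non-right angle.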